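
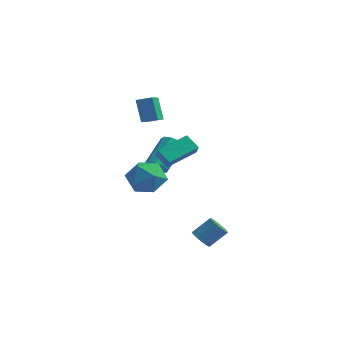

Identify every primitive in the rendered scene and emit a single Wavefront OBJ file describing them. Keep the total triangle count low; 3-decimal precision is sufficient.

v -0.172 -2.015 0.547
v 0.922 -2.094 0.796
v 0.098 -3.006 -0.956
v 1.192 -3.085 -0.707
v 0.431 -3.617 -0.071
v 0.264 -3.004 0.857
v 0.756 -2.096 -1.017
v 0.589 -1.483 -0.089
v 1.496 -2.144 -0.171
v 1.295 -3.084 0.414
v -0.275 -2.016 -0.574
v -0.476 -2.956 0.011
v -2.381 2.35 1.067
v -2.936 2.797 2.376
v -2.943 4.091 0.234
v -3.497 4.538 1.543
v -1.603 2.702 1.277
v -2.157 3.149 2.586
v -2.164 4.443 0.444
v -2.719 4.89 1.753
v -0.042 -0.453 -0.464
v 0.451 -0.684 -0.128
v 0.515 0.983 0.92
v 0.022 1.213 0.584
v 0.598 -0.468 -0.48
v 0.662 1.198 0.569
v 0.445 -0.245 -0.824
v 0.509 1.421 0.224
v 0.064 -0.12 -1
v 0.128 1.546 0.048
v -0.366 -0.151 -0.926
v -0.302 1.516 0.123
v -0.645 -0.323 -0.635
v -0.581 1.344 0.414
v -0.641 -0.556 -0.264
v -0.577 1.111 0.784
v -0.357 -0.741 0.013
v -0.293 0.925 1.061
v 0.074 -0.792 0.066
v 0.138 0.875 1.115
v 1.035 -2.58 1.596
v 1.378 -3.008 2.206
v 1.875 -1.103 2.159
v 2.218 -1.531 2.77
v 1.782 -2.789 1.03
v 2.125 -3.217 1.641
v 2.622 -1.312 1.594
v 2.965 -1.74 2.204
v 3.357 -2.247 -3.915
v 3.606 -1.921 -4.38
v 4.272 -1.247 -3.549
v 4.023 -1.573 -3.085
v 3.396 -1.782 -4.324
v 4.062 -1.108 -3.493
v 3.179 -1.724 -4.197
v 3.845 -1.05 -3.367
v 2.993 -1.756 -4.022
v 3.659 -1.082 -3.191
v 2.87 -1.873 -3.828
v 3.536 -1.199 -2.997
v 2.831 -2.055 -3.649
v 3.497 -1.381 -2.819
v 2.883 -2.27 -3.517
v 3.549 -1.596 -2.686
v 3.017 -2.481 -3.453
v 3.683 -1.807 -2.622
v 3.21 -2.651 -3.469
v 3.875 -1.977 -2.638
v 3.428 -2.752 -3.562
v 4.094 -2.078 -2.732
v 3.634 -2.765 -3.717
v 4.3 -2.091 -2.886
v 3.792 -2.689 -3.905
v 4.458 -2.015 -3.075
v 3.875 -2.536 -4.096
v 4.541 -1.862 -3.265
v 3.868 -2.333 -4.255
v 4.534 -1.659 -3.424
v 3.773 -2.116 -4.356
v 4.439 -1.442 -3.525
f 1 12 6
f 1 6 2
f 1 2 8
f 1 8 11
f 1 11 12
f 2 6 10
f 6 12 5
f 12 11 3
f 11 8 7
f 8 2 9
f 4 10 5
f 4 5 3
f 4 3 7
f 4 7 9
f 4 9 10
f 5 10 6
f 3 5 12
f 7 3 11
f 9 7 8
f 10 9 2
f 14 16 13
f 17 14 13
f 13 16 15
f 15 17 13
f 14 20 16
f 18 14 17
f 18 20 14
f 16 20 15
f 19 17 15
f 15 20 19
f 19 18 17
f 20 18 19
f 22 21 25
f 22 25 23
f 23 25 26
f 23 26 24
f 25 21 27
f 25 27 26
f 26 27 28
f 26 28 24
f 27 21 29
f 27 29 28
f 28 29 30
f 28 30 24
f 29 21 31
f 29 31 30
f 30 31 32
f 30 32 24
f 31 21 33
f 31 33 32
f 32 33 34
f 32 34 24
f 33 21 35
f 33 35 34
f 34 35 36
f 34 36 24
f 35 21 37
f 35 37 36
f 36 37 38
f 36 38 24
f 37 21 39
f 37 39 38
f 38 39 40
f 38 40 24
f 39 21 22
f 39 22 40
f 40 22 23
f 40 23 24
f 42 44 41
f 45 42 41
f 41 44 43
f 43 45 41
f 42 48 44
f 46 42 45
f 46 48 42
f 44 48 43
f 47 45 43
f 43 48 47
f 47 46 45
f 48 46 47
f 50 49 53
f 50 53 51
f 51 53 54
f 51 54 52
f 53 49 55
f 53 55 54
f 54 55 56
f 54 56 52
f 55 49 57
f 55 57 56
f 56 57 58
f 56 58 52
f 57 49 59
f 57 59 58
f 58 59 60
f 58 60 52
f 59 49 61
f 59 61 60
f 60 61 62
f 60 62 52
f 61 49 63
f 61 63 62
f 62 63 64
f 62 64 52
f 63 49 65
f 63 65 64
f 64 65 66
f 64 66 52
f 65 49 67
f 65 67 66
f 66 67 68
f 66 68 52
f 67 49 69
f 67 69 68
f 68 69 70
f 68 70 52
f 69 49 71
f 69 71 70
f 70 71 72
f 70 72 52
f 71 49 73
f 71 73 72
f 72 73 74
f 72 74 52
f 73 49 75
f 73 75 74
f 74 75 76
f 74 76 52
f 75 49 77
f 75 77 76
f 76 77 78
f 76 78 52
f 77 49 79
f 77 79 78
f 78 79 80
f 78 80 52
f 79 49 50
f 79 50 80
f 80 50 51
f 80 51 52



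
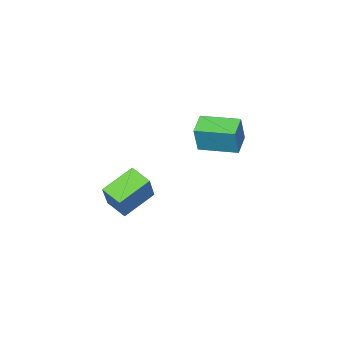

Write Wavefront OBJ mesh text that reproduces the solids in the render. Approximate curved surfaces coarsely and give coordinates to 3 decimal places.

v 2.372 -3.415 -1.577
v 0.83 -3.225 -0.84
v 2.326 -2.397 -1.936
v 0.784 -2.207 -1.199
v 3.156 -2.853 -0.081
v 1.614 -2.663 0.656
v 3.11 -1.835 -0.44
v 1.568 -1.645 0.297
v -3.115 -3.12 0.492
v -2.723 -2.994 1.893
v -4.021 -1.523 0.601
v -3.629 -1.397 2.002
v -2.171 -2.563 0.178
v -1.779 -2.437 1.579
v -3.077 -0.966 0.287
v -2.685 -0.84 1.688
f 2 4 1
f 5 2 1
f 1 4 3
f 3 5 1
f 2 8 4
f 6 2 5
f 6 8 2
f 4 8 3
f 7 5 3
f 3 8 7
f 7 6 5
f 8 6 7
f 10 12 9
f 13 10 9
f 9 12 11
f 11 13 9
f 10 16 12
f 14 10 13
f 14 16 10
f 12 16 11
f 15 13 11
f 11 16 15
f 15 14 13
f 16 14 15



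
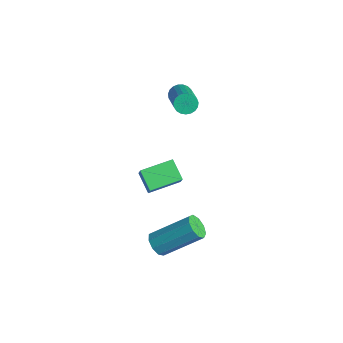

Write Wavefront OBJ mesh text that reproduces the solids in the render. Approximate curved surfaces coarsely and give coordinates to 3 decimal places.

v -1.171 -3.076 0.335
v -0.764 -3.223 1.008
v -0.924 -1.537 0.523
v -0.517 -1.684 1.196
v -0.223 -3.156 -0.256
v 0.184 -3.303 0.417
v 0.024 -1.617 -0.068
v 0.431 -1.764 0.605
v 1.87 -3.988 -1.634
v 2.396 -3.977 -1.998
v 3.256 -2.442 -0.71
v 2.73 -2.452 -0.346
v 2.105 -3.687 -2.148
v 2.964 -2.152 -0.861
v 1.703 -3.538 -2.058
v 2.563 -2.003 -0.77
v 1.38 -3.599 -1.769
v 2.239 -2.064 -0.482
v 1.286 -3.842 -1.417
v 2.145 -2.307 -0.13
v 1.465 -4.153 -1.166
v 2.325 -2.618 0.121
v 1.834 -4.386 -1.134
v 2.694 -2.851 0.153
v 2.22 -4.433 -1.336
v 3.08 -2.898 -0.049
v 2.442 -4.271 -1.677
v 3.302 -2.736 -0.39
v -3.825 0.785 1.804
v -3.571 0.618 1.322
v -1.962 -0.092 2.413
v -2.215 0.075 2.896
v -3.49 0.839 1.346
v -1.881 0.129 2.437
v -3.467 1.051 1.449
v -1.857 0.341 2.541
v -3.505 1.217 1.614
v -1.896 0.507 2.706
v -3.599 1.308 1.812
v -1.99 0.598 2.903
v -3.732 1.309 2.008
v -2.122 0.599 3.099
v -3.88 1.219 2.169
v -2.271 0.509 3.261
v -4.02 1.054 2.267
v -2.41 0.345 3.359
v -4.125 0.843 2.285
v -2.516 0.133 3.377
v -4.179 0.621 2.22
v -2.569 -0.088 3.311
v -4.171 0.428 2.083
v -2.562 -0.282 3.174
v -4.103 0.297 1.898
v -2.494 -0.413 2.989
v -3.988 0.25 1.696
v -2.378 -0.46 2.788
v -3.844 0.295 1.514
v -2.234 -0.415 2.605
v -3.696 0.425 1.381
v -2.087 -0.285 2.473
f 2 4 1
f 5 2 1
f 1 4 3
f 3 5 1
f 2 8 4
f 6 2 5
f 6 8 2
f 4 8 3
f 7 5 3
f 3 8 7
f 7 6 5
f 8 6 7
f 10 9 13
f 10 13 11
f 11 13 14
f 11 14 12
f 13 9 15
f 13 15 14
f 14 15 16
f 14 16 12
f 15 9 17
f 15 17 16
f 16 17 18
f 16 18 12
f 17 9 19
f 17 19 18
f 18 19 20
f 18 20 12
f 19 9 21
f 19 21 20
f 20 21 22
f 20 22 12
f 21 9 23
f 21 23 22
f 22 23 24
f 22 24 12
f 23 9 25
f 23 25 24
f 24 25 26
f 24 26 12
f 25 9 27
f 25 27 26
f 26 27 28
f 26 28 12
f 27 9 10
f 27 10 28
f 28 10 11
f 28 11 12
f 30 29 33
f 30 33 31
f 31 33 34
f 31 34 32
f 33 29 35
f 33 35 34
f 34 35 36
f 34 36 32
f 35 29 37
f 35 37 36
f 36 37 38
f 36 38 32
f 37 29 39
f 37 39 38
f 38 39 40
f 38 40 32
f 39 29 41
f 39 41 40
f 40 41 42
f 40 42 32
f 41 29 43
f 41 43 42
f 42 43 44
f 42 44 32
f 43 29 45
f 43 45 44
f 44 45 46
f 44 46 32
f 45 29 47
f 45 47 46
f 46 47 48
f 46 48 32
f 47 29 49
f 47 49 48
f 48 49 50
f 48 50 32
f 49 29 51
f 49 51 50
f 50 51 52
f 50 52 32
f 51 29 53
f 51 53 52
f 52 53 54
f 52 54 32
f 53 29 55
f 53 55 54
f 54 55 56
f 54 56 32
f 55 29 57
f 55 57 56
f 56 57 58
f 56 58 32
f 57 29 59
f 57 59 58
f 58 59 60
f 58 60 32
f 59 29 30
f 59 30 60
f 60 30 31
f 60 31 32



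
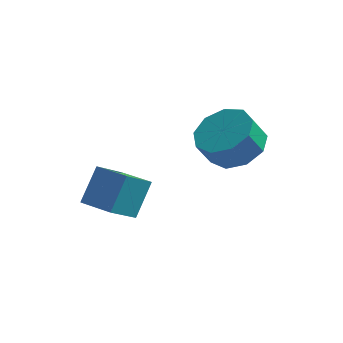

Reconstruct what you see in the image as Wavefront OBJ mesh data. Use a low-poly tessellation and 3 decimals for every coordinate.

v -0.797 -4.712 -1.016
v -0.537 -3.776 0.128
v -0.272 -3.685 -1.975
v -0.012 -2.749 -0.831
v 0.372 -5.191 -0.889
v 0.632 -4.255 0.255
v 0.897 -4.164 -1.848
v 1.157 -3.228 -0.704
v 3.684 -1.882 0.647
v 4.231 -2.817 0.53
v 3.823 -3.174 1.475
v 3.276 -2.238 1.593
v 4.649 -2.322 0.897
v 4.242 -2.679 1.843
v 4.616 -1.62 1.148
v 4.208 -1.977 2.093
v 4.147 -1.041 1.164
v 3.739 -1.398 2.11
v 3.461 -0.855 0.938
v 3.053 -1.212 1.884
v 2.879 -1.15 0.577
v 2.472 -1.506 1.522
v 2.674 -1.786 0.248
v 2.266 -2.143 1.193
v 2.941 -2.468 0.106
v 2.534 -2.825 1.051
v 3.556 -2.875 0.217
v 3.148 -3.232 1.163
f 2 4 1
f 5 2 1
f 1 4 3
f 3 5 1
f 2 8 4
f 6 2 5
f 6 8 2
f 4 8 3
f 7 5 3
f 3 8 7
f 7 6 5
f 8 6 7
f 10 9 13
f 10 13 11
f 11 13 14
f 11 14 12
f 13 9 15
f 13 15 14
f 14 15 16
f 14 16 12
f 15 9 17
f 15 17 16
f 16 17 18
f 16 18 12
f 17 9 19
f 17 19 18
f 18 19 20
f 18 20 12
f 19 9 21
f 19 21 20
f 20 21 22
f 20 22 12
f 21 9 23
f 21 23 22
f 22 23 24
f 22 24 12
f 23 9 25
f 23 25 24
f 24 25 26
f 24 26 12
f 25 9 27
f 25 27 26
f 26 27 28
f 26 28 12
f 27 9 10
f 27 10 28
f 28 10 11
f 28 11 12



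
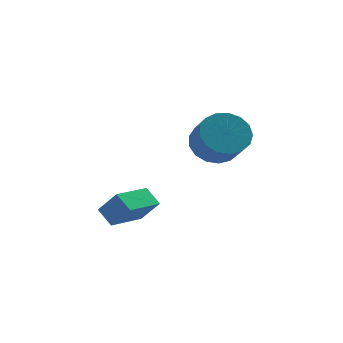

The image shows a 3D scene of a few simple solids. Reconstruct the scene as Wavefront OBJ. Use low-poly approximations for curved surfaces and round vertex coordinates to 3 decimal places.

v -3.351 -3.995 2.71
v -3.775 -3.375 3.258
v -4.008 -3.579 1.731
v -4.433 -2.959 2.28
v -2.087 -2.821 2.36
v -2.512 -2.201 2.909
v -2.745 -2.405 1.382
v -3.169 -1.785 1.93
v 0.686 1.42 3.455
v 1.684 1.842 3.646
v 1.952 0.742 4.675
v 0.954 0.32 4.485
v 1.374 2.09 3.992
v 1.642 0.99 5.021
v 0.906 2.184 4.215
v 1.175 1.085 5.244
v 0.388 2.104 4.264
v 0.657 1.004 5.293
v -0.061 1.867 4.128
v 0.207 0.767 5.157
v -0.34 1.527 3.838
v -0.072 0.427 4.867
v -0.384 1.163 3.46
v -0.115 0.063 4.489
v -0.182 0.858 3.081
v 0.086 -0.242 4.11
v 0.218 0.681 2.788
v 0.486 -0.419 3.817
v 0.725 0.674 2.648
v 0.994 -0.426 3.677
v 1.224 0.838 2.693
v 1.492 -0.262 3.722
v 1.599 1.135 2.912
v 1.867 0.035 3.941
v 1.765 1.497 3.256
v 2.033 0.397 4.285
f 2 4 1
f 5 2 1
f 1 4 3
f 3 5 1
f 2 8 4
f 6 2 5
f 6 8 2
f 4 8 3
f 7 5 3
f 3 8 7
f 7 6 5
f 8 6 7
f 10 9 13
f 10 13 11
f 11 13 14
f 11 14 12
f 13 9 15
f 13 15 14
f 14 15 16
f 14 16 12
f 15 9 17
f 15 17 16
f 16 17 18
f 16 18 12
f 17 9 19
f 17 19 18
f 18 19 20
f 18 20 12
f 19 9 21
f 19 21 20
f 20 21 22
f 20 22 12
f 21 9 23
f 21 23 22
f 22 23 24
f 22 24 12
f 23 9 25
f 23 25 24
f 24 25 26
f 24 26 12
f 25 9 27
f 25 27 26
f 26 27 28
f 26 28 12
f 27 9 29
f 27 29 28
f 28 29 30
f 28 30 12
f 29 9 31
f 29 31 30
f 30 31 32
f 30 32 12
f 31 9 33
f 31 33 32
f 32 33 34
f 32 34 12
f 33 9 35
f 33 35 34
f 34 35 36
f 34 36 12
f 35 9 10
f 35 10 36
f 36 10 11
f 36 11 12



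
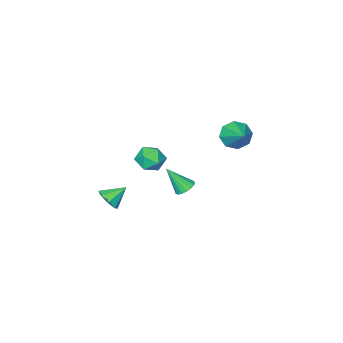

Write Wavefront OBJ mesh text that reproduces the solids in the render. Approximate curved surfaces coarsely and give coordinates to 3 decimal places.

v -0.818 -1.219 -4.704
v -0.42 -1.668 -5.154
v -0.042 -2.141 -3.096
v -0.203 -1.388 -5.098
v -0.126 -1.069 -4.952
v -0.208 -0.785 -4.749
v -0.429 -0.599 -4.536
v -0.74 -0.556 -4.362
v -1.068 -0.664 -4.265
v -1.339 -0.9 -4.27
v -1.491 -1.208 -4.374
v -1.488 -1.519 -4.553
v -1.332 -1.761 -4.767
v -1.058 -1.879 -4.967
v -0.729 -1.845 -5.107
v -4.337 -0.544 -0.947
v -3.803 -1.211 -0.27
v -3.563 1.124 0.087
v -3.35 -1.006 -0.94
v -3.474 -0.531 -1.614
v -4.104 -0.063 -1.897
v -4.87 0.123 -1.624
v -5.324 -0.082 -0.955
v -5.199 -0.558 -0.281
v -4.569 -1.026 0.003
v 4.427 -2.23 -4.043
v 5.012 -2.139 -3.365
v 3.333 -1.81 -3.157
v 4.939 -1.559 -3.73
v 4.567 -1.373 -4.278
v 4.113 -1.688 -4.689
v 3.843 -2.322 -4.722
v 3.916 -2.901 -4.357
v 4.288 -3.088 -3.808
v 4.742 -2.772 -3.397
v -0.113 -2.148 -2.15
v 0.875 -1.754 -2.011
v 0.545 -3.746 -2.309
v 1.533 -3.352 -2.17
v 0.839 -3.359 -1.352
v 0.432 -2.372 -1.254
v 0.988 -3.128 -3.066
v 0.581 -2.141 -2.968
v 1.555 -2.36 -2.577
v 1.463 -2.503 -1.518
v -0.043 -2.997 -2.802
v -0.135 -3.14 -1.743
f 2 1 4
f 2 4 3
f 4 1 5
f 4 5 3
f 5 1 6
f 5 6 3
f 6 1 7
f 6 7 3
f 7 1 8
f 7 8 3
f 8 1 9
f 8 9 3
f 9 1 10
f 9 10 3
f 10 1 11
f 10 11 3
f 11 1 12
f 11 12 3
f 12 1 13
f 12 13 3
f 13 1 14
f 13 14 3
f 14 1 15
f 14 15 3
f 15 1 2
f 15 2 3
f 17 16 19
f 17 19 18
f 19 16 20
f 19 20 18
f 20 16 21
f 20 21 18
f 21 16 22
f 21 22 18
f 22 16 23
f 22 23 18
f 23 16 24
f 23 24 18
f 24 16 25
f 24 25 18
f 25 16 17
f 25 17 18
f 27 26 29
f 27 29 28
f 29 26 30
f 29 30 28
f 30 26 31
f 30 31 28
f 31 26 32
f 31 32 28
f 32 26 33
f 32 33 28
f 33 26 34
f 33 34 28
f 34 26 35
f 34 35 28
f 35 26 27
f 35 27 28
f 36 47 41
f 36 41 37
f 36 37 43
f 36 43 46
f 36 46 47
f 37 41 45
f 41 47 40
f 47 46 38
f 46 43 42
f 43 37 44
f 39 45 40
f 39 40 38
f 39 38 42
f 39 42 44
f 39 44 45
f 40 45 41
f 38 40 47
f 42 38 46
f 44 42 43
f 45 44 37



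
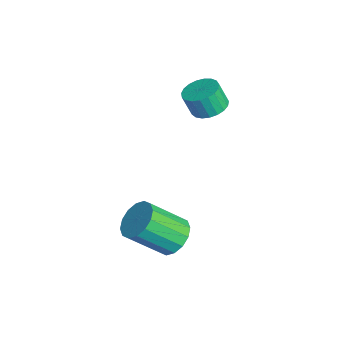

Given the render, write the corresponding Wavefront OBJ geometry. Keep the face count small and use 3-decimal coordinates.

v -1.215 0.028 0.237
v -0.439 -0.167 0.265
v -0.57 -0.544 1.29
v -1.345 -0.348 1.263
v -0.436 0.145 0.379
v -0.567 -0.231 1.405
v -0.567 0.437 0.47
v -0.698 0.061 1.495
v -0.811 0.658 0.52
v -0.941 0.282 1.545
v -1.124 0.77 0.521
v -1.254 0.394 1.547
v -1.452 0.754 0.473
v -1.583 0.378 1.499
v -1.74 0.613 0.385
v -1.871 0.237 1.41
v -1.937 0.37 0.271
v -2.068 -0.006 1.296
v -2.009 0.068 0.151
v -2.14 -0.308 1.176
v -1.943 -0.24 0.046
v -2.074 -0.617 1.071
v -1.752 -0.503 -0.026
v -1.883 -0.879 0.999
v -1.468 -0.673 -0.052
v -1.598 -1.05 0.973
v -1.139 -0.723 -0.029
v -1.27 -1.099 0.997
v -0.824 -0.642 0.041
v -0.955 -1.018 1.067
v -0.577 -0.446 0.145
v -0.707 -0.822 1.17
v 3.472 -2.519 -3.148
v 4.346 -2.691 -3.278
v 4.262 -4.113 -1.961
v 3.388 -3.941 -1.832
v 4.335 -2.374 -2.936
v 4.25 -3.796 -1.619
v 4.092 -2.096 -2.652
v 4.008 -3.518 -1.335
v 3.684 -1.931 -2.5
v 3.599 -3.353 -1.183
v 3.218 -1.924 -2.522
v 3.134 -3.346 -1.206
v 2.821 -2.076 -2.712
v 2.736 -3.499 -1.396
v 2.598 -2.347 -3.019
v 2.514 -3.769 -1.702
v 2.61 -2.664 -3.361
v 2.525 -4.086 -2.044
v 2.852 -2.942 -3.645
v 2.768 -4.364 -2.328
v 3.261 -3.107 -3.797
v 3.176 -4.529 -2.48
v 3.726 -3.114 -3.774
v 3.642 -4.536 -2.458
v 4.124 -2.961 -3.584
v 4.039 -4.384 -2.268
f 2 1 5
f 2 5 3
f 3 5 6
f 3 6 4
f 5 1 7
f 5 7 6
f 6 7 8
f 6 8 4
f 7 1 9
f 7 9 8
f 8 9 10
f 8 10 4
f 9 1 11
f 9 11 10
f 10 11 12
f 10 12 4
f 11 1 13
f 11 13 12
f 12 13 14
f 12 14 4
f 13 1 15
f 13 15 14
f 14 15 16
f 14 16 4
f 15 1 17
f 15 17 16
f 16 17 18
f 16 18 4
f 17 1 19
f 17 19 18
f 18 19 20
f 18 20 4
f 19 1 21
f 19 21 20
f 20 21 22
f 20 22 4
f 21 1 23
f 21 23 22
f 22 23 24
f 22 24 4
f 23 1 25
f 23 25 24
f 24 25 26
f 24 26 4
f 25 1 27
f 25 27 26
f 26 27 28
f 26 28 4
f 27 1 29
f 27 29 28
f 28 29 30
f 28 30 4
f 29 1 31
f 29 31 30
f 30 31 32
f 30 32 4
f 31 1 2
f 31 2 32
f 32 2 3
f 32 3 4
f 34 33 37
f 34 37 35
f 35 37 38
f 35 38 36
f 37 33 39
f 37 39 38
f 38 39 40
f 38 40 36
f 39 33 41
f 39 41 40
f 40 41 42
f 40 42 36
f 41 33 43
f 41 43 42
f 42 43 44
f 42 44 36
f 43 33 45
f 43 45 44
f 44 45 46
f 44 46 36
f 45 33 47
f 45 47 46
f 46 47 48
f 46 48 36
f 47 33 49
f 47 49 48
f 48 49 50
f 48 50 36
f 49 33 51
f 49 51 50
f 50 51 52
f 50 52 36
f 51 33 53
f 51 53 52
f 52 53 54
f 52 54 36
f 53 33 55
f 53 55 54
f 54 55 56
f 54 56 36
f 55 33 57
f 55 57 56
f 56 57 58
f 56 58 36
f 57 33 34
f 57 34 58
f 58 34 35
f 58 35 36



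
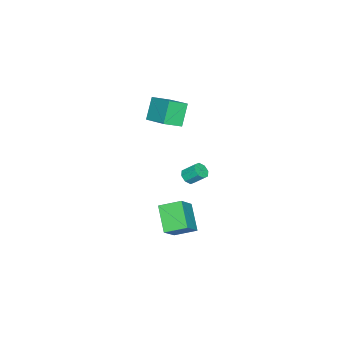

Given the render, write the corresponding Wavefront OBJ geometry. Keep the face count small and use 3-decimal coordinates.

v -0.872 -1.546 3.938
v -0.014 -2.243 4.429
v 0.072 0.169 4.724
v 0.931 -0.528 5.214
v 0.009 -1.412 2.586
v 0.868 -2.109 3.076
v 0.954 0.303 3.371
v 1.812 -0.394 3.862
v 3.206 1.091 -4.308
v 2.144 0.095 -3.087
v 2.672 2.308 -3.781
v 1.61 1.312 -2.559
v 4.45 1.148 -3.181
v 3.388 0.152 -1.959
v 3.916 2.365 -2.653
v 2.854 1.369 -1.432
v 3.048 1.912 1.002
v 3.598 2.018 0.995
v 3.461 2.774 1.71
v 2.912 2.668 1.718
v 3.382 2.251 0.707
v 3.245 3.008 1.423
v 2.971 2.286 0.592
v 2.834 3.042 1.308
v 2.605 2.101 0.718
v 2.468 2.857 1.433
v 2.499 1.806 1.01
v 2.362 2.562 1.725
v 2.715 1.572 1.297
v 2.578 2.329 2.013
v 3.126 1.538 1.412
v 2.989 2.294 2.128
v 3.492 1.723 1.287
v 3.355 2.479 2.002
f 2 4 1
f 5 2 1
f 1 4 3
f 3 5 1
f 2 8 4
f 6 2 5
f 6 8 2
f 4 8 3
f 7 5 3
f 3 8 7
f 7 6 5
f 8 6 7
f 10 12 9
f 13 10 9
f 9 12 11
f 11 13 9
f 10 16 12
f 14 10 13
f 14 16 10
f 12 16 11
f 15 13 11
f 11 16 15
f 15 14 13
f 16 14 15
f 18 17 21
f 18 21 19
f 19 21 22
f 19 22 20
f 21 17 23
f 21 23 22
f 22 23 24
f 22 24 20
f 23 17 25
f 23 25 24
f 24 25 26
f 24 26 20
f 25 17 27
f 25 27 26
f 26 27 28
f 26 28 20
f 27 17 29
f 27 29 28
f 28 29 30
f 28 30 20
f 29 17 31
f 29 31 30
f 30 31 32
f 30 32 20
f 31 17 33
f 31 33 32
f 32 33 34
f 32 34 20
f 33 17 18
f 33 18 34
f 34 18 19
f 34 19 20



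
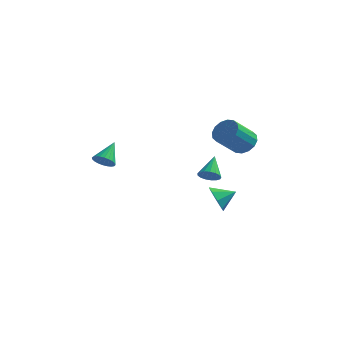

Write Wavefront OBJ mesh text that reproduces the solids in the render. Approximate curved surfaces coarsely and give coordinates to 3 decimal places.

v 3.074 -0.704 1.956
v 3.643 -0.517 2.455
v 3.036 -1.569 3.543
v 2.466 -1.756 3.044
v 3.344 -0.259 2.537
v 2.736 -1.311 3.625
v 2.972 -0.121 2.464
v 2.365 -1.172 3.551
v 2.627 -0.138 2.254
v 2.02 -1.19 3.342
v 2.402 -0.308 1.965
v 1.795 -1.359 3.052
v 2.357 -0.583 1.673
v 1.75 -1.635 2.761
v 2.504 -0.891 1.457
v 1.897 -1.943 2.545
v 2.804 -1.149 1.375
v 2.196 -2.201 2.463
v 3.175 -1.288 1.449
v 2.568 -2.339 2.536
v 3.52 -1.27 1.658
v 2.913 -2.322 2.746
v 3.745 -1.101 1.948
v 3.138 -2.152 3.035
v 3.79 -0.825 2.239
v 3.183 -1.877 3.327
v 2.416 -3.718 0.826
v 2.82 -3.946 1.174
v 2.284 -2.662 1.674
v 2.966 -3.787 0.999
v 2.985 -3.612 0.784
v 2.874 -3.462 0.579
v 2.659 -3.369 0.431
v 2.387 -3.357 0.373
v 2.123 -3.427 0.419
v 1.925 -3.564 0.558
v 1.84 -3.736 0.759
v 1.888 -3.904 0.975
v 2.056 -4.029 1.157
v 2.306 -4.083 1.263
v 2.582 -4.053 1.269
v 0.901 1.263 -3.267
v 1.326 1.179 -3.998
v 1.759 1.837 -2.833
v 0.959 1.717 -3.983
v 0.558 1.988 -3.549
v 0.358 1.835 -2.949
v 0.476 1.347 -2.535
v 0.842 0.81 -2.55
v 1.243 0.538 -2.985
v 1.443 0.691 -3.584
v -3.878 -1.943 -0.026
v -3.289 -1.838 -0.222
v -3.782 -0.817 0.866
v -3.418 -1.702 -0.381
v -3.616 -1.602 -0.486
v -3.855 -1.554 -0.52
v -4.097 -1.565 -0.48
v -4.306 -1.634 -0.37
v -4.45 -1.75 -0.208
v -4.507 -1.895 -0.018
v -4.468 -2.048 0.171
v -4.339 -2.185 0.329
v -4.141 -2.285 0.434
v -3.902 -2.333 0.469
v -3.66 -2.321 0.428
v -3.451 -2.253 0.318
v -3.307 -2.137 0.156
v -3.25 -1.991 -0.034
f 2 1 5
f 2 5 3
f 3 5 6
f 3 6 4
f 5 1 7
f 5 7 6
f 6 7 8
f 6 8 4
f 7 1 9
f 7 9 8
f 8 9 10
f 8 10 4
f 9 1 11
f 9 11 10
f 10 11 12
f 10 12 4
f 11 1 13
f 11 13 12
f 12 13 14
f 12 14 4
f 13 1 15
f 13 15 14
f 14 15 16
f 14 16 4
f 15 1 17
f 15 17 16
f 16 17 18
f 16 18 4
f 17 1 19
f 17 19 18
f 18 19 20
f 18 20 4
f 19 1 21
f 19 21 20
f 20 21 22
f 20 22 4
f 21 1 23
f 21 23 22
f 22 23 24
f 22 24 4
f 23 1 25
f 23 25 24
f 24 25 26
f 24 26 4
f 25 1 2
f 25 2 26
f 26 2 3
f 26 3 4
f 28 27 30
f 28 30 29
f 30 27 31
f 30 31 29
f 31 27 32
f 31 32 29
f 32 27 33
f 32 33 29
f 33 27 34
f 33 34 29
f 34 27 35
f 34 35 29
f 35 27 36
f 35 36 29
f 36 27 37
f 36 37 29
f 37 27 38
f 37 38 29
f 38 27 39
f 38 39 29
f 39 27 40
f 39 40 29
f 40 27 41
f 40 41 29
f 41 27 28
f 41 28 29
f 43 42 45
f 43 45 44
f 45 42 46
f 45 46 44
f 46 42 47
f 46 47 44
f 47 42 48
f 47 48 44
f 48 42 49
f 48 49 44
f 49 42 50
f 49 50 44
f 50 42 51
f 50 51 44
f 51 42 43
f 51 43 44
f 53 52 55
f 53 55 54
f 55 52 56
f 55 56 54
f 56 52 57
f 56 57 54
f 57 52 58
f 57 58 54
f 58 52 59
f 58 59 54
f 59 52 60
f 59 60 54
f 60 52 61
f 60 61 54
f 61 52 62
f 61 62 54
f 62 52 63
f 62 63 54
f 63 52 64
f 63 64 54
f 64 52 65
f 64 65 54
f 65 52 66
f 65 66 54
f 66 52 67
f 66 67 54
f 67 52 68
f 67 68 54
f 68 52 69
f 68 69 54
f 69 52 53
f 69 53 54



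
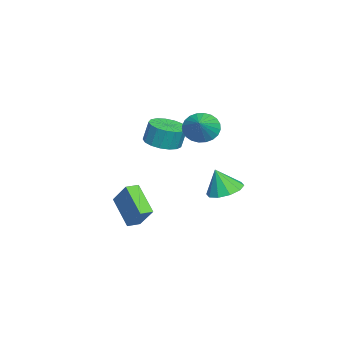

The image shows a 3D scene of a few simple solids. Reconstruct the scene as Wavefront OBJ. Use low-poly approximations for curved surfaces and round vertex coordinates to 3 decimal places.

v 0.044 1.259 3.125
v 0.597 1.193 2.27
v 1.396 1.321 3.995
v 0.556 1.587 2.306
v 0.437 1.932 2.466
v 0.258 2.174 2.727
v 0.047 2.276 3.048
v -0.165 2.224 3.381
v -0.345 2.025 3.674
v -0.466 1.71 3.885
v -0.509 1.325 3.979
v -0.469 0.931 3.943
v -0.35 0.587 3.783
v -0.171 0.345 3.522
v 0.04 0.242 3.201
v 0.252 0.294 2.868
v 0.433 0.493 2.575
v 0.553 0.809 2.364
v -2.084 2.278 -2.32
v -1.392 1.501 -2.644
v -1.996 1.722 -0.8
v -1.03 2.041 -2.467
v -1.071 2.672 -2.234
v -1.499 3.152 -2.033
v -2.15 3.298 -1.942
v -2.776 3.055 -1.995
v -3.138 2.515 -2.172
v -3.096 1.884 -2.405
v -2.669 1.404 -2.606
v -2.017 1.257 -2.697
v -3.281 -1.372 0.53
v -2.344 -0.828 0.409
v -2.363 -0.503 1.73
v -3.299 -1.048 1.85
v -2.711 -0.468 0.315
v -2.73 -0.143 1.636
v -3.208 -0.316 0.271
v -3.227 0.009 1.591
v -3.722 -0.406 0.286
v -3.74 -0.081 1.606
v -4.134 -0.717 0.356
v -4.153 -0.392 1.677
v -4.351 -1.178 0.467
v -4.37 -0.854 1.787
v -4.323 -1.684 0.592
v -4.342 -1.359 1.912
v -4.056 -2.119 0.702
v -4.075 -1.794 2.023
v -3.612 -2.382 0.773
v -3.63 -2.057 2.094
v -3.091 -2.414 0.789
v -3.11 -2.089 2.109
v -2.614 -2.208 0.745
v -2.633 -1.883 2.065
v -2.29 -1.81 0.651
v -2.308 -1.485 1.972
v -2.192 -1.312 0.53
v -2.211 -0.987 1.851
v -2.785 -3.331 -3.631
v -1.949 -2.457 -2.231
v -1.518 -2.314 -5.023
v -0.681 -1.44 -3.623
v -2.239 -3.94 -3.577
v -1.402 -3.066 -2.177
v -0.971 -2.923 -4.969
v -0.135 -2.049 -3.569
f 2 1 4
f 2 4 3
f 4 1 5
f 4 5 3
f 5 1 6
f 5 6 3
f 6 1 7
f 6 7 3
f 7 1 8
f 7 8 3
f 8 1 9
f 8 9 3
f 9 1 10
f 9 10 3
f 10 1 11
f 10 11 3
f 11 1 12
f 11 12 3
f 12 1 13
f 12 13 3
f 13 1 14
f 13 14 3
f 14 1 15
f 14 15 3
f 15 1 16
f 15 16 3
f 16 1 17
f 16 17 3
f 17 1 18
f 17 18 3
f 18 1 2
f 18 2 3
f 20 19 22
f 20 22 21
f 22 19 23
f 22 23 21
f 23 19 24
f 23 24 21
f 24 19 25
f 24 25 21
f 25 19 26
f 25 26 21
f 26 19 27
f 26 27 21
f 27 19 28
f 27 28 21
f 28 19 29
f 28 29 21
f 29 19 30
f 29 30 21
f 30 19 20
f 30 20 21
f 32 31 35
f 32 35 33
f 33 35 36
f 33 36 34
f 35 31 37
f 35 37 36
f 36 37 38
f 36 38 34
f 37 31 39
f 37 39 38
f 38 39 40
f 38 40 34
f 39 31 41
f 39 41 40
f 40 41 42
f 40 42 34
f 41 31 43
f 41 43 42
f 42 43 44
f 42 44 34
f 43 31 45
f 43 45 44
f 44 45 46
f 44 46 34
f 45 31 47
f 45 47 46
f 46 47 48
f 46 48 34
f 47 31 49
f 47 49 48
f 48 49 50
f 48 50 34
f 49 31 51
f 49 51 50
f 50 51 52
f 50 52 34
f 51 31 53
f 51 53 52
f 52 53 54
f 52 54 34
f 53 31 55
f 53 55 54
f 54 55 56
f 54 56 34
f 55 31 57
f 55 57 56
f 56 57 58
f 56 58 34
f 57 31 32
f 57 32 58
f 58 32 33
f 58 33 34
f 60 62 59
f 63 60 59
f 59 62 61
f 61 63 59
f 60 66 62
f 64 60 63
f 64 66 60
f 62 66 61
f 65 63 61
f 61 66 65
f 65 64 63
f 66 64 65



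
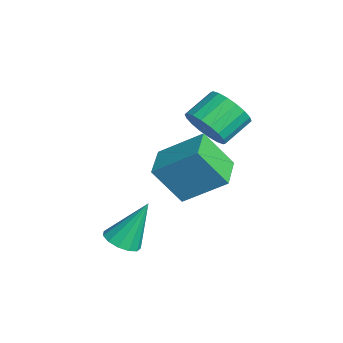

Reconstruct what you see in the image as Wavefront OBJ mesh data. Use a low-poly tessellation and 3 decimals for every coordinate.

v 2.421 -2.482 -4.746
v 2.763 -2.966 -4.454
v 2.339 -1.618 -3.214
v 3.014 -2.721 -4.579
v 3.076 -2.4 -4.757
v 2.93 -2.105 -4.931
v 2.623 -1.93 -5.046
v 2.252 -1.93 -5.066
v 1.934 -2.106 -4.984
v 1.771 -2.401 -4.826
v 1.815 -2.721 -4.643
v 2.051 -2.966 -4.492
v 2.404 -3.057 -4.422
v 0.143 0.701 -1.547
v 0.7 1.231 -1.953
v 0.234 2.19 -1.339
v -0.323 1.659 -0.933
v 0.392 1.232 -2.189
v -0.073 2.191 -1.575
v 0.035 1.129 -2.297
v -0.43 2.087 -1.683
v -0.3 0.94 -2.256
v -0.766 1.899 -1.643
v -0.548 0.704 -2.076
v -1.014 1.663 -1.462
v -0.659 0.467 -1.79
v -1.125 1.426 -1.176
v -0.612 0.277 -1.456
v -1.077 1.235 -0.842
v -0.414 0.17 -1.141
v -0.88 1.129 -0.527
v -0.107 0.169 -0.905
v -0.572 1.128 -0.291
v 0.25 0.273 -0.797
v -0.215 1.231 -0.183
v 0.586 0.461 -0.837
v 0.12 1.42 -0.224
v 0.834 0.697 -1.018
v 0.368 1.656 -0.404
v 0.945 0.934 -1.304
v 0.479 1.893 -0.69
v 0.897 1.125 -1.638
v 0.432 2.083 -1.024
v 0.584 0.056 -3.63
v 0.29 -0.854 -2.31
v 1.176 1.383 -2.584
v 0.882 0.473 -1.264
v 1.798 -0.433 -3.696
v 1.504 -1.343 -2.376
v 2.39 0.894 -2.65
v 2.096 -0.016 -1.33
f 2 1 4
f 2 4 3
f 4 1 5
f 4 5 3
f 5 1 6
f 5 6 3
f 6 1 7
f 6 7 3
f 7 1 8
f 7 8 3
f 8 1 9
f 8 9 3
f 9 1 10
f 9 10 3
f 10 1 11
f 10 11 3
f 11 1 12
f 11 12 3
f 12 1 13
f 12 13 3
f 13 1 2
f 13 2 3
f 15 14 18
f 15 18 16
f 16 18 19
f 16 19 17
f 18 14 20
f 18 20 19
f 19 20 21
f 19 21 17
f 20 14 22
f 20 22 21
f 21 22 23
f 21 23 17
f 22 14 24
f 22 24 23
f 23 24 25
f 23 25 17
f 24 14 26
f 24 26 25
f 25 26 27
f 25 27 17
f 26 14 28
f 26 28 27
f 27 28 29
f 27 29 17
f 28 14 30
f 28 30 29
f 29 30 31
f 29 31 17
f 30 14 32
f 30 32 31
f 31 32 33
f 31 33 17
f 32 14 34
f 32 34 33
f 33 34 35
f 33 35 17
f 34 14 36
f 34 36 35
f 35 36 37
f 35 37 17
f 36 14 38
f 36 38 37
f 37 38 39
f 37 39 17
f 38 14 40
f 38 40 39
f 39 40 41
f 39 41 17
f 40 14 42
f 40 42 41
f 41 42 43
f 41 43 17
f 42 14 15
f 42 15 43
f 43 15 16
f 43 16 17
f 45 47 44
f 48 45 44
f 44 47 46
f 46 48 44
f 45 51 47
f 49 45 48
f 49 51 45
f 47 51 46
f 50 48 46
f 46 51 50
f 50 49 48
f 51 49 50



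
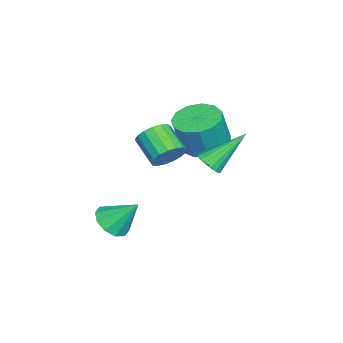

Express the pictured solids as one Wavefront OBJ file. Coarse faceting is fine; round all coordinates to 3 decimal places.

v 3.175 2.002 0.682
v 3.574 1.779 1.13
v 2.345 3.318 2.078
v 3.721 1.993 1.015
v 3.761 2.21 0.834
v 3.684 2.385 0.623
v 3.506 2.484 0.424
v 3.263 2.488 0.276
v 3.002 2.396 0.208
v 2.776 2.225 0.235
v 2.628 2.01 0.35
v 2.589 1.794 0.53
v 2.666 1.618 0.741
v 2.843 1.519 0.941
v 3.086 1.515 1.089
v 3.347 1.608 1.156
v 3.731 0.57 1.219
v 3.946 0.927 1.879
v 3.123 0.086 2.601
v 2.909 -0.27 1.941
v 3.648 1.121 1.765
v 2.825 0.28 2.487
v 3.369 1.189 1.526
v 2.546 0.348 2.248
v 3.173 1.115 1.217
v 2.35 0.275 1.939
v 3.105 0.916 0.909
v 2.282 0.076 1.63
v 3.181 0.639 0.671
v 2.358 -0.202 1.393
v 3.382 0.345 0.559
v 2.559 -0.495 1.281
v 3.664 0.103 0.598
v 2.841 -0.737 1.32
v 3.961 -0.032 0.78
v 3.138 -0.872 1.501
v 4.205 -0.029 1.062
v 3.383 -0.869 1.784
v 4.341 0.111 1.38
v 3.519 -0.729 2.102
v 4.337 0.357 1.661
v 3.515 -0.484 2.383
v 4.195 0.651 1.841
v 3.372 -0.189 2.563
v -0.355 1.152 -0.294
v 0.344 1.961 -0.344
v 0.793 1.677 1.323
v 0.095 0.868 1.374
v -0.18 2.199 -0.162
v 0.269 1.915 1.505
v -0.759 2.105 -0.023
v -0.309 1.821 1.645
v -1.209 1.708 0.031
v -0.76 1.424 1.699
v -1.388 1.134 -0.018
v -0.939 0.851 1.649
v -1.239 0.566 -0.155
v -0.79 0.283 1.512
v -0.809 0.184 -0.336
v -0.36 -0.099 1.332
v -0.235 0.109 -0.503
v 0.214 -0.174 1.164
v 0.301 0.366 -0.604
v 0.75 0.082 1.063
v 0.629 0.871 -0.607
v 1.079 0.587 1.061
v 0.645 1.466 -0.51
v 1.094 1.182 1.158
v 2.738 -2.014 -3.544
v 3.492 -1.685 -3.885
v 2.802 -0.906 -2.336
v 3.07 -1.414 -4.111
v 2.522 -1.372 -4.121
v 2.056 -1.575 -3.911
v 1.851 -1.945 -3.56
v 1.985 -2.342 -3.203
v 2.406 -2.614 -2.977
v 2.954 -2.656 -2.967
v 3.42 -2.453 -3.177
v 3.625 -2.082 -3.528
f 2 1 4
f 2 4 3
f 4 1 5
f 4 5 3
f 5 1 6
f 5 6 3
f 6 1 7
f 6 7 3
f 7 1 8
f 7 8 3
f 8 1 9
f 8 9 3
f 9 1 10
f 9 10 3
f 10 1 11
f 10 11 3
f 11 1 12
f 11 12 3
f 12 1 13
f 12 13 3
f 13 1 14
f 13 14 3
f 14 1 15
f 14 15 3
f 15 1 16
f 15 16 3
f 16 1 2
f 16 2 3
f 18 17 21
f 18 21 19
f 19 21 22
f 19 22 20
f 21 17 23
f 21 23 22
f 22 23 24
f 22 24 20
f 23 17 25
f 23 25 24
f 24 25 26
f 24 26 20
f 25 17 27
f 25 27 26
f 26 27 28
f 26 28 20
f 27 17 29
f 27 29 28
f 28 29 30
f 28 30 20
f 29 17 31
f 29 31 30
f 30 31 32
f 30 32 20
f 31 17 33
f 31 33 32
f 32 33 34
f 32 34 20
f 33 17 35
f 33 35 34
f 34 35 36
f 34 36 20
f 35 17 37
f 35 37 36
f 36 37 38
f 36 38 20
f 37 17 39
f 37 39 38
f 38 39 40
f 38 40 20
f 39 17 41
f 39 41 40
f 40 41 42
f 40 42 20
f 41 17 43
f 41 43 42
f 42 43 44
f 42 44 20
f 43 17 18
f 43 18 44
f 44 18 19
f 44 19 20
f 46 45 49
f 46 49 47
f 47 49 50
f 47 50 48
f 49 45 51
f 49 51 50
f 50 51 52
f 50 52 48
f 51 45 53
f 51 53 52
f 52 53 54
f 52 54 48
f 53 45 55
f 53 55 54
f 54 55 56
f 54 56 48
f 55 45 57
f 55 57 56
f 56 57 58
f 56 58 48
f 57 45 59
f 57 59 58
f 58 59 60
f 58 60 48
f 59 45 61
f 59 61 60
f 60 61 62
f 60 62 48
f 61 45 63
f 61 63 62
f 62 63 64
f 62 64 48
f 63 45 65
f 63 65 64
f 64 65 66
f 64 66 48
f 65 45 67
f 65 67 66
f 66 67 68
f 66 68 48
f 67 45 46
f 67 46 68
f 68 46 47
f 68 47 48
f 70 69 72
f 70 72 71
f 72 69 73
f 72 73 71
f 73 69 74
f 73 74 71
f 74 69 75
f 74 75 71
f 75 69 76
f 75 76 71
f 76 69 77
f 76 77 71
f 77 69 78
f 77 78 71
f 78 69 79
f 78 79 71
f 79 69 80
f 79 80 71
f 80 69 70
f 80 70 71



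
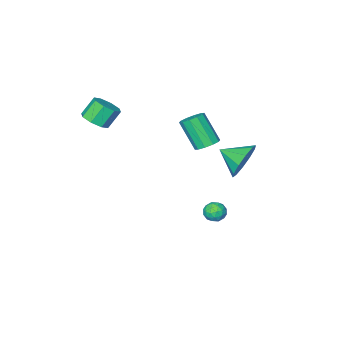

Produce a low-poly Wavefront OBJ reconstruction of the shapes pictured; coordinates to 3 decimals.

v -2.61 1.743 -3.63
v -1.997 1.923 -3.692
v -2.303 0.837 -3.228
v -1.69 1.017 -3.29
v -2.068 1.307 -2.86
v -2.258 1.867 -3.109
v -2.042 0.893 -3.811
v -2.232 1.453 -4.06
v -1.646 1.398 -3.804
v -1.663 1.654 -3.216
v -2.637 1.106 -3.704
v -2.654 1.362 -3.116
v -2.33 1.913 -3.696
v -1.97 0.847 -3.224
v -2.192 1.018 -2.971
v -1.832 1.124 -3.007
v -2.484 1.879 -3.354
v -2.124 1.985 -3.39
v -2.165 1.623 -2.901
v -2.176 0.775 -3.53
v -1.816 0.881 -3.566
v -2.468 1.636 -3.913
v -2.108 1.742 -3.949
v -2.135 1.137 -4.019
v -1.764 1.71 -3.798
v -1.584 1.177 -3.562
v -1.791 1.104 -3.869
v -1.902 1.434 -4.015
v -1.774 1.86 -3.453
v -1.593 1.327 -3.216
v -1.815 1.498 -2.964
v -1.927 1.827 -3.11
v -1.567 1.551 -3.518
v -2.707 1.433 -3.704
v -2.526 0.9 -3.467
v -2.373 0.933 -3.81
v -2.485 1.262 -3.956
v -2.716 1.583 -3.358
v -2.536 1.05 -3.122
v -2.398 1.326 -2.905
v -2.509 1.656 -3.051
v -2.733 1.209 -3.402
v 2.04 -3.011 2.476
v 2.68 -3.1 2.948
v 1.98 -2.998 3.916
v 1.34 -2.909 3.444
v 2.572 -2.514 2.807
v 1.871 -2.412 3.776
v 2.152 -2.219 2.473
v 1.452 -2.117 3.442
v 1.667 -2.388 2.14
v 0.966 -2.286 3.109
v 1.4 -2.922 2.004
v 0.7 -2.82 2.972
v 1.509 -3.508 2.144
v 0.808 -3.406 3.113
v 1.928 -3.803 2.478
v 1.228 -3.701 3.447
v 2.414 -3.634 2.811
v 1.713 -3.532 3.78
v -3.052 -0.532 0.129
v -2.716 -1.019 -0.246
v -2.473 -2.055 1.316
v -2.808 -1.568 1.691
v -2.423 -0.735 -0.103
v -2.18 -1.77 1.459
v -2.37 -0.374 0.128
v -2.127 -1.409 1.69
v -2.577 -0.073 0.36
v -2.334 -1.108 1.922
v -2.965 0.053 0.503
v -2.722 -0.982 2.066
v -3.387 -0.045 0.504
v -3.144 -1.081 2.066
v -3.68 -0.33 0.361
v -3.437 -1.365 1.923
v -3.733 -0.691 0.13
v -3.49 -1.726 1.692
v -3.526 -0.992 -0.102
v -3.283 -2.027 1.46
v -3.138 -1.118 -0.246
v -2.895 -2.153 1.317
v -2.066 3.81 1.673
v -1.71 4.384 2.541
v -1.414 2.69 2.147
v -2.309 4.106 2.704
v -2.814 3.714 2.473
v -3.034 3.359 1.936
v -2.883 3.177 1.299
v -2.421 3.236 0.804
v -1.822 3.515 0.641
v -1.317 3.906 0.873
v -1.097 4.261 1.409
v -1.248 4.444 2.047
f 1 38 17
f 38 12 41
f 17 41 6
f 38 41 17
f 1 17 13
f 17 6 18
f 13 18 2
f 17 18 13
f 1 13 22
f 13 2 23
f 22 23 8
f 13 23 22
f 1 22 34
f 22 8 37
f 34 37 11
f 22 37 34
f 1 34 38
f 34 11 42
f 38 42 12
f 34 42 38
f 2 18 29
f 18 6 32
f 29 32 10
f 18 32 29
f 6 41 19
f 41 12 40
f 19 40 5
f 41 40 19
f 12 42 39
f 42 11 35
f 39 35 3
f 42 35 39
f 11 37 36
f 37 8 24
f 36 24 7
f 37 24 36
f 8 23 28
f 23 2 25
f 28 25 9
f 23 25 28
f 4 30 16
f 30 10 31
f 16 31 5
f 30 31 16
f 4 16 14
f 16 5 15
f 14 15 3
f 16 15 14
f 4 14 21
f 14 3 20
f 21 20 7
f 14 20 21
f 4 21 26
f 21 7 27
f 26 27 9
f 21 27 26
f 4 26 30
f 26 9 33
f 30 33 10
f 26 33 30
f 5 31 19
f 31 10 32
f 19 32 6
f 31 32 19
f 3 15 39
f 15 5 40
f 39 40 12
f 15 40 39
f 7 20 36
f 20 3 35
f 36 35 11
f 20 35 36
f 9 27 28
f 27 7 24
f 28 24 8
f 27 24 28
f 10 33 29
f 33 9 25
f 29 25 2
f 33 25 29
f 44 43 47
f 44 47 45
f 45 47 48
f 45 48 46
f 47 43 49
f 47 49 48
f 48 49 50
f 48 50 46
f 49 43 51
f 49 51 50
f 50 51 52
f 50 52 46
f 51 43 53
f 51 53 52
f 52 53 54
f 52 54 46
f 53 43 55
f 53 55 54
f 54 55 56
f 54 56 46
f 55 43 57
f 55 57 56
f 56 57 58
f 56 58 46
f 57 43 59
f 57 59 58
f 58 59 60
f 58 60 46
f 59 43 44
f 59 44 60
f 60 44 45
f 60 45 46
f 62 61 65
f 62 65 63
f 63 65 66
f 63 66 64
f 65 61 67
f 65 67 66
f 66 67 68
f 66 68 64
f 67 61 69
f 67 69 68
f 68 69 70
f 68 70 64
f 69 61 71
f 69 71 70
f 70 71 72
f 70 72 64
f 71 61 73
f 71 73 72
f 72 73 74
f 72 74 64
f 73 61 75
f 73 75 74
f 74 75 76
f 74 76 64
f 75 61 77
f 75 77 76
f 76 77 78
f 76 78 64
f 77 61 79
f 77 79 78
f 78 79 80
f 78 80 64
f 79 61 81
f 79 81 80
f 80 81 82
f 80 82 64
f 81 61 62
f 81 62 82
f 82 62 63
f 82 63 64
f 84 83 86
f 84 86 85
f 86 83 87
f 86 87 85
f 87 83 88
f 87 88 85
f 88 83 89
f 88 89 85
f 89 83 90
f 89 90 85
f 90 83 91
f 90 91 85
f 91 83 92
f 91 92 85
f 92 83 93
f 92 93 85
f 93 83 94
f 93 94 85
f 94 83 84
f 94 84 85



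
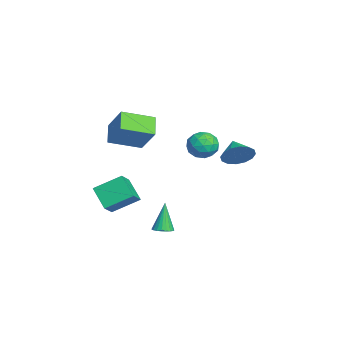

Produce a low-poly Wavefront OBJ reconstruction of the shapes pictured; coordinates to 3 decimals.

v 2.477 -4.084 -3.062
v 1.281 -4.708 -1.994
v 2.455 -2.399 -2.1
v 1.26 -3.024 -1.033
v 3.44 -4.536 -2.247
v 2.245 -5.161 -1.18
v 3.419 -2.852 -1.286
v 2.223 -3.476 -0.218
v 3.54 -1.186 -4.077
v 4.044 -0.78 -3.949
v 2.92 -1.014 -2.183
v 3.848 -0.605 -4.029
v 3.599 -0.53 -4.117
v 3.34 -0.569 -4.199
v 3.115 -0.715 -4.259
v 2.964 -0.942 -4.288
v 2.913 -1.212 -4.28
v 2.969 -1.477 -4.237
v 3.125 -1.692 -4.167
v 3.352 -1.819 -4.081
v 3.612 -1.837 -3.994
v 3.859 -1.743 -3.922
v 4.051 -1.552 -3.876
v 4.155 -1.298 -3.865
v 4.152 -1.025 -3.891
v 1.433 1.527 2.242
v 1.767 1.066 1.37
v -0.127 1.594 1.61
v 0.207 1.133 0.738
v 0.17 0.596 1.629
v 1.134 0.555 2.02
v 0.506 2.105 0.96
v 1.47 2.064 1.351
v 1.193 1.424 0.578
v 0.986 0.491 0.991
v 0.654 2.169 1.989
v 0.447 1.236 2.402
v 1.737 1.291 1.861
v -0.097 1.369 1.119
v -0.118 1.053 1.642
v 0.078 0.783 1.13
v 1.365 0.99 2.243
v 1.561 0.719 1.731
v 0.623 0.443 1.883
v 0.079 1.941 1.249
v 0.275 1.67 0.737
v 1.562 1.877 1.85
v 1.758 1.607 1.338
v 1.017 2.217 1.097
v 1.596 1.23 0.883
v 0.679 1.269 0.512
v 0.855 1.841 0.643
v 1.421 1.817 0.872
v 1.474 0.682 1.126
v 0.557 0.721 0.755
v 0.536 0.406 1.279
v 1.102 0.381 1.508
v 1.137 0.892 0.661
v 1.083 1.939 2.225
v 0.166 1.978 1.854
v 0.538 2.279 1.472
v 1.104 2.254 1.701
v 0.961 1.391 2.468
v 0.044 1.43 2.097
v 0.219 0.843 2.108
v 0.785 0.819 2.337
v 0.503 1.768 2.319
v -0.025 -4.206 1.495
v -1.246 -4.114 2.344
v -0.337 -2.177 0.825
v -1.558 -2.085 1.673
v 1.178 -3.475 3.147
v -0.043 -3.383 3.995
v 0.866 -1.446 2.476
v -0.355 -1.354 3.325
v -0.735 3.587 -0.183
v -0.23 3.088 0.644
v -1.985 3.393 0.463
v -0.241 3.634 0.787
v -0.384 4.167 0.67
v -0.621 4.545 0.325
v -0.889 4.666 -0.157
v -1.115 4.497 -0.646
v -1.24 4.085 -1.01
v -1.229 3.539 -1.153
v -1.086 3.006 -1.036
v -0.849 2.629 -0.69
v -0.581 2.508 -0.209
v -0.355 2.676 0.28
f 2 4 1
f 5 2 1
f 1 4 3
f 3 5 1
f 2 8 4
f 6 2 5
f 6 8 2
f 4 8 3
f 7 5 3
f 3 8 7
f 7 6 5
f 8 6 7
f 10 9 12
f 10 12 11
f 12 9 13
f 12 13 11
f 13 9 14
f 13 14 11
f 14 9 15
f 14 15 11
f 15 9 16
f 15 16 11
f 16 9 17
f 16 17 11
f 17 9 18
f 17 18 11
f 18 9 19
f 18 19 11
f 19 9 20
f 19 20 11
f 20 9 21
f 20 21 11
f 21 9 22
f 21 22 11
f 22 9 23
f 22 23 11
f 23 9 24
f 23 24 11
f 24 9 25
f 24 25 11
f 25 9 10
f 25 10 11
f 26 63 42
f 63 37 66
f 42 66 31
f 63 66 42
f 26 42 38
f 42 31 43
f 38 43 27
f 42 43 38
f 26 38 47
f 38 27 48
f 47 48 33
f 38 48 47
f 26 47 59
f 47 33 62
f 59 62 36
f 47 62 59
f 26 59 63
f 59 36 67
f 63 67 37
f 59 67 63
f 27 43 54
f 43 31 57
f 54 57 35
f 43 57 54
f 31 66 44
f 66 37 65
f 44 65 30
f 66 65 44
f 37 67 64
f 67 36 60
f 64 60 28
f 67 60 64
f 36 62 61
f 62 33 49
f 61 49 32
f 62 49 61
f 33 48 53
f 48 27 50
f 53 50 34
f 48 50 53
f 29 55 41
f 55 35 56
f 41 56 30
f 55 56 41
f 29 41 39
f 41 30 40
f 39 40 28
f 41 40 39
f 29 39 46
f 39 28 45
f 46 45 32
f 39 45 46
f 29 46 51
f 46 32 52
f 51 52 34
f 46 52 51
f 29 51 55
f 51 34 58
f 55 58 35
f 51 58 55
f 30 56 44
f 56 35 57
f 44 57 31
f 56 57 44
f 28 40 64
f 40 30 65
f 64 65 37
f 40 65 64
f 32 45 61
f 45 28 60
f 61 60 36
f 45 60 61
f 34 52 53
f 52 32 49
f 53 49 33
f 52 49 53
f 35 58 54
f 58 34 50
f 54 50 27
f 58 50 54
f 69 71 68
f 72 69 68
f 68 71 70
f 70 72 68
f 69 75 71
f 73 69 72
f 73 75 69
f 71 75 70
f 74 72 70
f 70 75 74
f 74 73 72
f 75 73 74
f 77 76 79
f 77 79 78
f 79 76 80
f 79 80 78
f 80 76 81
f 80 81 78
f 81 76 82
f 81 82 78
f 82 76 83
f 82 83 78
f 83 76 84
f 83 84 78
f 84 76 85
f 84 85 78
f 85 76 86
f 85 86 78
f 86 76 87
f 86 87 78
f 87 76 88
f 87 88 78
f 88 76 89
f 88 89 78
f 89 76 77
f 89 77 78



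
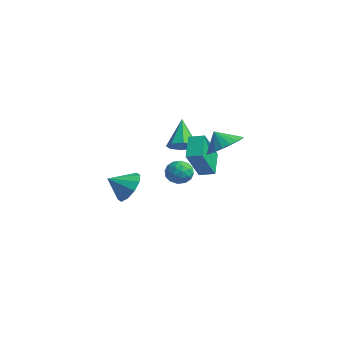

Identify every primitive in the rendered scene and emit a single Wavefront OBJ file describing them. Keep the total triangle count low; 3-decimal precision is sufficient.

v -3.531 -0.271 -2.258
v -2.517 -0.503 -2.117
v -3.869 -1.329 -1.562
v -2.705 -0.12 -1.627
v -3.209 0.204 -1.379
v -3.836 0.347 -1.466
v -4.347 0.254 -1.856
v -4.546 -0.04 -2.399
v -4.357 -0.423 -2.889
v -3.853 -0.747 -3.137
v -3.226 -0.89 -3.05
v -2.716 -0.797 -2.66
v 2.819 1.534 2.326
v 3.63 0.915 2.525
v 2.341 1.186 3.194
v 3.744 1.306 2.744
v 3.674 1.743 2.881
v 3.434 2.138 2.907
v 3.073 2.414 2.819
v 2.662 2.515 2.633
v 2.281 2.422 2.386
v 2.007 2.153 2.128
v 1.894 1.762 1.908
v 1.964 1.325 1.772
v 2.203 0.93 1.745
v 2.565 0.654 1.833
v 2.976 0.553 2.019
v 3.356 0.646 2.266
v 1.27 0.26 1.355
v 0.279 0.996 2.225
v 0.639 1.383 -0.316
v -0.352 2.119 0.554
v 1.852 0.841 1.526
v 0.861 1.577 2.396
v 1.221 1.964 -0.145
v 0.23 2.7 0.725
v -1.353 1.594 0.967
v -0.766 1.32 1.453
v -2.327 2.146 2.453
v -0.682 1.912 1.289
v -0.99 2.318 0.936
v -1.512 2.299 0.601
v -1.94 1.868 0.481
v -2.025 1.276 0.645
v -1.716 0.87 0.998
v -1.195 0.889 1.333
v -1.941 2.117 -1.875
v -1.576 1.664 -1.327
v -2.964 2.236 -1.093
v -2.599 1.783 -0.545
v -2.324 2.516 -0.706
v -1.691 2.442 -1.189
v -2.849 1.458 -1.231
v -2.216 1.384 -1.714
v -2.137 1.256 -0.929
v -1.812 1.911 -0.605
v -2.728 1.989 -1.815
v -2.403 2.644 -1.491
v -1.669 1.88 -1.669
v -2.871 2.02 -0.751
v -2.71 2.451 -0.845
v -2.495 2.185 -0.523
v -1.737 2.337 -1.588
v -1.522 2.071 -1.266
v -1.961 2.572 -0.901
v -3.018 1.829 -1.154
v -2.803 1.563 -0.832
v -2.045 1.715 -1.897
v -1.83 1.449 -1.575
v -2.579 1.328 -1.519
v -1.784 1.374 -1.114
v -2.385 1.444 -0.654
v -2.532 1.253 -1.057
v -2.16 1.21 -1.341
v -1.593 1.759 -0.923
v -2.194 1.829 -0.464
v -2.032 2.26 -0.558
v -1.661 2.216 -0.842
v -1.922 1.519 -0.689
v -2.346 2.071 -1.956
v -2.947 2.141 -1.497
v -2.879 1.684 -1.578
v -2.508 1.64 -1.862
v -2.155 2.456 -1.766
v -2.756 2.526 -1.306
v -2.38 2.69 -1.079
v -2.008 2.647 -1.363
v -2.618 2.381 -1.731
f 2 1 4
f 2 4 3
f 4 1 5
f 4 5 3
f 5 1 6
f 5 6 3
f 6 1 7
f 6 7 3
f 7 1 8
f 7 8 3
f 8 1 9
f 8 9 3
f 9 1 10
f 9 10 3
f 10 1 11
f 10 11 3
f 11 1 12
f 11 12 3
f 12 1 2
f 12 2 3
f 14 13 16
f 14 16 15
f 16 13 17
f 16 17 15
f 17 13 18
f 17 18 15
f 18 13 19
f 18 19 15
f 19 13 20
f 19 20 15
f 20 13 21
f 20 21 15
f 21 13 22
f 21 22 15
f 22 13 23
f 22 23 15
f 23 13 24
f 23 24 15
f 24 13 25
f 24 25 15
f 25 13 26
f 25 26 15
f 26 13 27
f 26 27 15
f 27 13 28
f 27 28 15
f 28 13 14
f 28 14 15
f 30 32 29
f 33 30 29
f 29 32 31
f 31 33 29
f 30 36 32
f 34 30 33
f 34 36 30
f 32 36 31
f 35 33 31
f 31 36 35
f 35 34 33
f 36 34 35
f 38 37 40
f 38 40 39
f 40 37 41
f 40 41 39
f 41 37 42
f 41 42 39
f 42 37 43
f 42 43 39
f 43 37 44
f 43 44 39
f 44 37 45
f 44 45 39
f 45 37 46
f 45 46 39
f 46 37 38
f 46 38 39
f 47 84 63
f 84 58 87
f 63 87 52
f 84 87 63
f 47 63 59
f 63 52 64
f 59 64 48
f 63 64 59
f 47 59 68
f 59 48 69
f 68 69 54
f 59 69 68
f 47 68 80
f 68 54 83
f 80 83 57
f 68 83 80
f 47 80 84
f 80 57 88
f 84 88 58
f 80 88 84
f 48 64 75
f 64 52 78
f 75 78 56
f 64 78 75
f 52 87 65
f 87 58 86
f 65 86 51
f 87 86 65
f 58 88 85
f 88 57 81
f 85 81 49
f 88 81 85
f 57 83 82
f 83 54 70
f 82 70 53
f 83 70 82
f 54 69 74
f 69 48 71
f 74 71 55
f 69 71 74
f 50 76 62
f 76 56 77
f 62 77 51
f 76 77 62
f 50 62 60
f 62 51 61
f 60 61 49
f 62 61 60
f 50 60 67
f 60 49 66
f 67 66 53
f 60 66 67
f 50 67 72
f 67 53 73
f 72 73 55
f 67 73 72
f 50 72 76
f 72 55 79
f 76 79 56
f 72 79 76
f 51 77 65
f 77 56 78
f 65 78 52
f 77 78 65
f 49 61 85
f 61 51 86
f 85 86 58
f 61 86 85
f 53 66 82
f 66 49 81
f 82 81 57
f 66 81 82
f 55 73 74
f 73 53 70
f 74 70 54
f 73 70 74
f 56 79 75
f 79 55 71
f 75 71 48
f 79 71 75



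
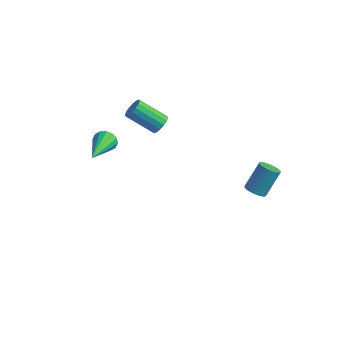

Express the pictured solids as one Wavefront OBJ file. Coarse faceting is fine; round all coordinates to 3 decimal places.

v 1.861 2.578 -2.284
v 2.329 2.384 -2.228
v 2.528 3.188 -1.1
v 2.059 3.382 -1.156
v 2.366 2.54 -2.346
v 2.564 3.344 -1.218
v 2.325 2.702 -2.454
v 2.524 3.506 -1.326
v 2.214 2.845 -2.537
v 2.413 3.649 -1.408
v 2.049 2.947 -2.581
v 2.248 3.752 -1.452
v 1.856 2.993 -2.58
v 2.054 3.798 -1.451
v 1.663 2.976 -2.534
v 1.862 3.781 -1.405
v 1.5 2.899 -2.449
v 1.699 3.703 -1.321
v 1.392 2.772 -2.34
v 1.591 3.576 -1.212
v 1.356 2.616 -2.222
v 1.554 3.42 -1.094
v 1.396 2.454 -2.114
v 1.595 3.258 -0.986
v 1.507 2.311 -2.032
v 1.706 3.115 -0.903
v 1.672 2.208 -1.988
v 1.871 3.013 -0.859
v 1.866 2.162 -1.989
v 2.064 2.967 -0.86
v 2.058 2.179 -2.035
v 2.257 2.984 -0.906
v 2.221 2.257 -2.119
v 2.42 3.061 -0.991
v -3.707 -0.511 0.555
v -3.421 -0.556 0.088
v -3.053 -2.269 1.125
v -3.243 -0.431 0.271
v -3.19 -0.327 0.53
v -3.275 -0.272 0.797
v -3.476 -0.282 0.998
v -3.739 -0.353 1.081
v -3.994 -0.466 1.023
v -4.171 -0.592 0.839
v -4.225 -0.696 0.58
v -4.14 -0.751 0.313
v -3.939 -0.741 0.112
v -3.676 -0.67 0.029
v -3.002 2.503 -0.233
v -2.66 2.277 0.087
v -3.816 1.811 0.993
v -4.158 2.037 0.673
v -2.688 2.528 0.181
v -3.844 2.062 1.086
v -2.8 2.772 0.164
v -3.956 2.306 1.069
v -2.966 2.944 0.04
v -4.122 2.478 0.946
v -3.142 2.998 -0.156
v -4.297 2.532 0.749
v -3.28 2.919 -0.373
v -4.436 2.453 0.532
v -3.344 2.729 -0.553
v -4.5 2.263 0.353
v -3.316 2.478 -0.646
v -4.472 2.012 0.259
v -3.204 2.234 -0.629
v -4.36 1.768 0.276
v -3.038 2.062 -0.506
v -4.194 1.596 0.4
v -2.863 2.008 -0.309
v -4.018 1.542 0.596
v -2.724 2.087 -0.092
v -3.88 1.621 0.813
f 2 1 5
f 2 5 3
f 3 5 6
f 3 6 4
f 5 1 7
f 5 7 6
f 6 7 8
f 6 8 4
f 7 1 9
f 7 9 8
f 8 9 10
f 8 10 4
f 9 1 11
f 9 11 10
f 10 11 12
f 10 12 4
f 11 1 13
f 11 13 12
f 12 13 14
f 12 14 4
f 13 1 15
f 13 15 14
f 14 15 16
f 14 16 4
f 15 1 17
f 15 17 16
f 16 17 18
f 16 18 4
f 17 1 19
f 17 19 18
f 18 19 20
f 18 20 4
f 19 1 21
f 19 21 20
f 20 21 22
f 20 22 4
f 21 1 23
f 21 23 22
f 22 23 24
f 22 24 4
f 23 1 25
f 23 25 24
f 24 25 26
f 24 26 4
f 25 1 27
f 25 27 26
f 26 27 28
f 26 28 4
f 27 1 29
f 27 29 28
f 28 29 30
f 28 30 4
f 29 1 31
f 29 31 30
f 30 31 32
f 30 32 4
f 31 1 33
f 31 33 32
f 32 33 34
f 32 34 4
f 33 1 2
f 33 2 34
f 34 2 3
f 34 3 4
f 36 35 38
f 36 38 37
f 38 35 39
f 38 39 37
f 39 35 40
f 39 40 37
f 40 35 41
f 40 41 37
f 41 35 42
f 41 42 37
f 42 35 43
f 42 43 37
f 43 35 44
f 43 44 37
f 44 35 45
f 44 45 37
f 45 35 46
f 45 46 37
f 46 35 47
f 46 47 37
f 47 35 48
f 47 48 37
f 48 35 36
f 48 36 37
f 50 49 53
f 50 53 51
f 51 53 54
f 51 54 52
f 53 49 55
f 53 55 54
f 54 55 56
f 54 56 52
f 55 49 57
f 55 57 56
f 56 57 58
f 56 58 52
f 57 49 59
f 57 59 58
f 58 59 60
f 58 60 52
f 59 49 61
f 59 61 60
f 60 61 62
f 60 62 52
f 61 49 63
f 61 63 62
f 62 63 64
f 62 64 52
f 63 49 65
f 63 65 64
f 64 65 66
f 64 66 52
f 65 49 67
f 65 67 66
f 66 67 68
f 66 68 52
f 67 49 69
f 67 69 68
f 68 69 70
f 68 70 52
f 69 49 71
f 69 71 70
f 70 71 72
f 70 72 52
f 71 49 73
f 71 73 72
f 72 73 74
f 72 74 52
f 73 49 50
f 73 50 74
f 74 50 51
f 74 51 52



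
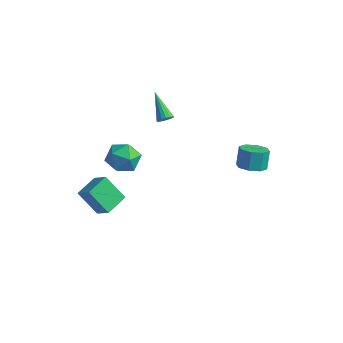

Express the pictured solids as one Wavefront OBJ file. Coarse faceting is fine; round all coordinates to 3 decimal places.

v 3.711 3.299 0.279
v 4.56 3.565 0.279
v 4.379 4.146 1.381
v 3.529 3.881 1.381
v 4.147 4.013 -0.026
v 3.965 4.594 1.077
v 3.479 4.043 -0.152
v 3.297 4.624 0.951
v 2.946 3.637 -0.026
v 2.764 4.219 1.077
v 2.861 3.034 0.279
v 2.68 3.615 1.381
v 3.275 2.586 0.583
v 3.093 3.167 1.686
v 3.943 2.556 0.709
v 3.761 3.137 1.812
v 4.476 2.961 0.583
v 4.294 3.543 1.686
v -1.643 -4.339 -0.264
v -2.849 -4.425 1.029
v -1.478 -2.931 -0.015
v -2.684 -3.017 1.278
v -0.696 -4.603 0.602
v -1.902 -4.689 1.895
v -0.531 -3.195 0.851
v -1.737 -3.281 2.144
v -2.872 -0.591 1.154
v -1.797 -0.375 0.955
v -2.403 -1.665 2.525
v -1.328 -1.449 2.326
v -1.991 -0.648 2.727
v -2.282 0.015 1.88
v -1.918 -2.055 1.6
v -2.209 -1.392 0.753
v -1.208 -1.28 1.231
v -1.253 -0.411 1.927
v -2.947 -1.629 1.553
v -2.992 -0.76 2.249
v -1.719 2.807 2.302
v -1.33 3.023 2.572
v -3.021 3.733 3.438
v -1.381 3.196 2.372
v -1.523 3.265 2.154
v -1.717 3.212 1.975
v -1.912 3.05 1.884
v -2.055 2.823 1.905
v -2.108 2.591 2.032
v -2.057 2.418 2.232
v -1.915 2.349 2.45
v -1.721 2.403 2.629
v -1.527 2.565 2.72
v -1.384 2.792 2.699
f 2 1 5
f 2 5 3
f 3 5 6
f 3 6 4
f 5 1 7
f 5 7 6
f 6 7 8
f 6 8 4
f 7 1 9
f 7 9 8
f 8 9 10
f 8 10 4
f 9 1 11
f 9 11 10
f 10 11 12
f 10 12 4
f 11 1 13
f 11 13 12
f 12 13 14
f 12 14 4
f 13 1 15
f 13 15 14
f 14 15 16
f 14 16 4
f 15 1 17
f 15 17 16
f 16 17 18
f 16 18 4
f 17 1 2
f 17 2 18
f 18 2 3
f 18 3 4
f 20 22 19
f 23 20 19
f 19 22 21
f 21 23 19
f 20 26 22
f 24 20 23
f 24 26 20
f 22 26 21
f 25 23 21
f 21 26 25
f 25 24 23
f 26 24 25
f 27 38 32
f 27 32 28
f 27 28 34
f 27 34 37
f 27 37 38
f 28 32 36
f 32 38 31
f 38 37 29
f 37 34 33
f 34 28 35
f 30 36 31
f 30 31 29
f 30 29 33
f 30 33 35
f 30 35 36
f 31 36 32
f 29 31 38
f 33 29 37
f 35 33 34
f 36 35 28
f 40 39 42
f 40 42 41
f 42 39 43
f 42 43 41
f 43 39 44
f 43 44 41
f 44 39 45
f 44 45 41
f 45 39 46
f 45 46 41
f 46 39 47
f 46 47 41
f 47 39 48
f 47 48 41
f 48 39 49
f 48 49 41
f 49 39 50
f 49 50 41
f 50 39 51
f 50 51 41
f 51 39 52
f 51 52 41
f 52 39 40
f 52 40 41



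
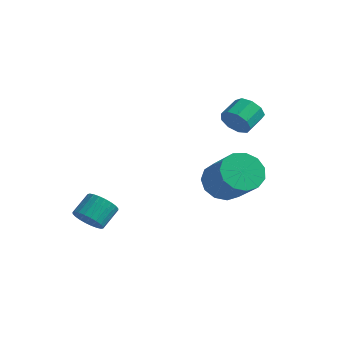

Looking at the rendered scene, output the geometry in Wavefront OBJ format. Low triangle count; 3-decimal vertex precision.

v 1.963 2.46 -1.375
v 2.73 2.521 -2.146
v 4.205 1.782 -0.736
v 3.437 1.72 0.035
v 2.729 3.065 -1.859
v 4.204 2.325 -0.45
v 2.484 3.416 -1.419
v 3.959 2.676 -0.01
v 2.074 3.463 -0.965
v 3.549 2.724 0.445
v 1.628 3.193 -0.64
v 3.103 2.453 0.769
v 1.289 2.689 -0.549
v 2.764 1.949 0.86
v 1.163 2.113 -0.72
v 2.638 1.373 0.689
v 1.291 1.646 -1.099
v 2.766 0.907 0.31
v 1.633 1.439 -1.565
v 3.108 0.699 -0.156
v 2.079 1.555 -1.971
v 3.554 0.815 -0.562
v 2.488 1.959 -2.188
v 3.963 1.219 -0.778
v 2.466 2.569 2.431
v 2.768 2.279 3.102
v 2.816 3.342 3.539
v 2.514 3.631 2.869
v 3.166 2.403 2.758
v 3.214 3.465 3.195
v 3.237 2.604 2.261
v 3.285 3.667 2.698
v 2.947 2.788 1.844
v 2.995 3.851 2.281
v 2.432 2.87 1.702
v 2.48 3.933 2.139
v 1.933 2.811 1.901
v 1.981 3.874 2.338
v 1.683 2.638 2.348
v 1.731 3.701 2.785
v 1.8 2.433 2.835
v 1.848 3.496 3.272
v 2.229 2.291 3.132
v 2.277 3.354 3.569
v -2.18 -2.052 -3.121
v -1.748 -1.676 -3.694
v -1.668 -0.671 -2.972
v -2.1 -1.048 -2.399
v -2.043 -1.594 -3.774
v -1.963 -0.589 -3.052
v -2.358 -1.582 -3.756
v -2.278 -0.577 -3.034
v -2.646 -1.642 -3.641
v -2.566 -0.637 -2.919
v -2.863 -1.764 -3.446
v -2.783 -0.759 -2.724
v -2.977 -1.93 -3.203
v -2.897 -0.926 -2.481
v -2.968 -2.115 -2.946
v -2.888 -1.11 -2.224
v -2.84 -2.29 -2.717
v -2.76 -1.285 -1.995
v -2.612 -2.429 -2.548
v -2.532 -1.424 -1.826
v -2.317 -2.511 -2.468
v -2.237 -1.506 -1.746
v -2.002 -2.523 -2.486
v -1.922 -1.518 -1.764
v -1.714 -2.463 -2.601
v -1.634 -1.458 -1.879
v -1.497 -2.341 -2.796
v -1.417 -1.336 -2.074
v -1.383 -2.174 -3.039
v -1.303 -1.17 -2.317
v -1.392 -1.99 -3.296
v -1.312 -0.985 -2.574
v -1.52 -1.815 -3.525
v -1.44 -0.81 -2.803
f 2 1 5
f 2 5 3
f 3 5 6
f 3 6 4
f 5 1 7
f 5 7 6
f 6 7 8
f 6 8 4
f 7 1 9
f 7 9 8
f 8 9 10
f 8 10 4
f 9 1 11
f 9 11 10
f 10 11 12
f 10 12 4
f 11 1 13
f 11 13 12
f 12 13 14
f 12 14 4
f 13 1 15
f 13 15 14
f 14 15 16
f 14 16 4
f 15 1 17
f 15 17 16
f 16 17 18
f 16 18 4
f 17 1 19
f 17 19 18
f 18 19 20
f 18 20 4
f 19 1 21
f 19 21 20
f 20 21 22
f 20 22 4
f 21 1 23
f 21 23 22
f 22 23 24
f 22 24 4
f 23 1 2
f 23 2 24
f 24 2 3
f 24 3 4
f 26 25 29
f 26 29 27
f 27 29 30
f 27 30 28
f 29 25 31
f 29 31 30
f 30 31 32
f 30 32 28
f 31 25 33
f 31 33 32
f 32 33 34
f 32 34 28
f 33 25 35
f 33 35 34
f 34 35 36
f 34 36 28
f 35 25 37
f 35 37 36
f 36 37 38
f 36 38 28
f 37 25 39
f 37 39 38
f 38 39 40
f 38 40 28
f 39 25 41
f 39 41 40
f 40 41 42
f 40 42 28
f 41 25 43
f 41 43 42
f 42 43 44
f 42 44 28
f 43 25 26
f 43 26 44
f 44 26 27
f 44 27 28
f 46 45 49
f 46 49 47
f 47 49 50
f 47 50 48
f 49 45 51
f 49 51 50
f 50 51 52
f 50 52 48
f 51 45 53
f 51 53 52
f 52 53 54
f 52 54 48
f 53 45 55
f 53 55 54
f 54 55 56
f 54 56 48
f 55 45 57
f 55 57 56
f 56 57 58
f 56 58 48
f 57 45 59
f 57 59 58
f 58 59 60
f 58 60 48
f 59 45 61
f 59 61 60
f 60 61 62
f 60 62 48
f 61 45 63
f 61 63 62
f 62 63 64
f 62 64 48
f 63 45 65
f 63 65 64
f 64 65 66
f 64 66 48
f 65 45 67
f 65 67 66
f 66 67 68
f 66 68 48
f 67 45 69
f 67 69 68
f 68 69 70
f 68 70 48
f 69 45 71
f 69 71 70
f 70 71 72
f 70 72 48
f 71 45 73
f 71 73 72
f 72 73 74
f 72 74 48
f 73 45 75
f 73 75 74
f 74 75 76
f 74 76 48
f 75 45 77
f 75 77 76
f 76 77 78
f 76 78 48
f 77 45 46
f 77 46 78
f 78 46 47
f 78 47 48



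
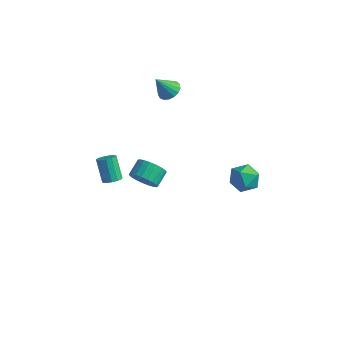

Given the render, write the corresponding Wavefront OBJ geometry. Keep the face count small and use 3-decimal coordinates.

v -2.612 0.896 -4.284
v -2.059 0.542 -3.584
v -2.135 1.55 -3.015
v -2.688 1.904 -3.716
v -1.789 0.702 -3.83
v -1.865 1.71 -3.262
v -1.661 0.895 -4.156
v -1.737 1.903 -3.587
v -1.697 1.088 -4.503
v -1.773 2.096 -3.934
v -1.892 1.248 -4.812
v -1.968 2.256 -4.244
v -2.211 1.347 -5.031
v -2.287 2.355 -4.462
v -2.6 1.368 -5.12
v -2.676 2.376 -4.551
v -2.99 1.308 -5.065
v -3.066 2.316 -4.496
v -3.316 1.176 -4.875
v -3.391 2.184 -4.306
v -3.519 0.996 -4.582
v -3.595 2.004 -4.014
v -3.566 0.798 -4.239
v -3.642 1.806 -3.67
v -3.448 0.618 -3.903
v -3.524 1.626 -3.334
v -3.185 0.485 -3.633
v -3.261 1.493 -3.064
v -2.823 0.424 -3.476
v -2.899 1.432 -2.907
v -2.425 0.444 -3.458
v -2.501 1.452 -2.89
v -2.038 2.756 3.175
v -1.319 2.644 3.393
v -2.522 2.084 4.425
v -1.403 2.968 3.534
v -1.633 3.244 3.594
v -1.955 3.408 3.557
v -2.297 3.422 3.433
v -2.579 3.285 3.249
v -2.737 3.026 3.049
v -2.735 2.705 2.877
v -2.574 2.396 2.774
v -2.289 2.169 2.762
v -1.947 2.077 2.845
v -1.626 2.141 3.003
v -1.399 2.345 3.201
v -1.716 -3.28 -0.381
v -1.236 -3.403 -0.062
v -1.983 -2.943 1.24
v -2.464 -2.82 0.921
v -1.206 -3.086 -0.157
v -1.954 -2.626 1.145
v -1.339 -2.83 -0.323
v -2.086 -2.371 0.979
v -1.591 -2.717 -0.508
v -2.338 -2.258 0.794
v -1.883 -2.783 -0.652
v -2.631 -2.323 0.65
v -2.122 -3.006 -0.711
v -2.87 -2.547 0.591
v -2.232 -3.317 -0.664
v -2.98 -2.857 0.638
v -2.179 -3.615 -0.528
v -2.926 -3.156 0.774
v -1.978 -3.807 -0.345
v -2.726 -3.348 0.957
v -1.695 -3.832 -0.174
v -2.442 -3.372 1.128
v -1.418 -3.681 -0.068
v -2.165 -3.222 1.234
v 2.943 1.851 -0.796
v 3.682 2.472 -0.464
v 3.938 1.308 -1.996
v 4.677 1.929 -1.664
v 4.394 1.126 -1.102
v 3.78 1.462 -0.36
v 3.84 2.318 -2.1
v 3.226 2.654 -1.358
v 4.236 2.76 -1.27
v 4.578 2.024 -0.653
v 3.042 1.756 -1.807
v 3.384 1.02 -1.19
f 2 1 5
f 2 5 3
f 3 5 6
f 3 6 4
f 5 1 7
f 5 7 6
f 6 7 8
f 6 8 4
f 7 1 9
f 7 9 8
f 8 9 10
f 8 10 4
f 9 1 11
f 9 11 10
f 10 11 12
f 10 12 4
f 11 1 13
f 11 13 12
f 12 13 14
f 12 14 4
f 13 1 15
f 13 15 14
f 14 15 16
f 14 16 4
f 15 1 17
f 15 17 16
f 16 17 18
f 16 18 4
f 17 1 19
f 17 19 18
f 18 19 20
f 18 20 4
f 19 1 21
f 19 21 20
f 20 21 22
f 20 22 4
f 21 1 23
f 21 23 22
f 22 23 24
f 22 24 4
f 23 1 25
f 23 25 24
f 24 25 26
f 24 26 4
f 25 1 27
f 25 27 26
f 26 27 28
f 26 28 4
f 27 1 29
f 27 29 28
f 28 29 30
f 28 30 4
f 29 1 31
f 29 31 30
f 30 31 32
f 30 32 4
f 31 1 2
f 31 2 32
f 32 2 3
f 32 3 4
f 34 33 36
f 34 36 35
f 36 33 37
f 36 37 35
f 37 33 38
f 37 38 35
f 38 33 39
f 38 39 35
f 39 33 40
f 39 40 35
f 40 33 41
f 40 41 35
f 41 33 42
f 41 42 35
f 42 33 43
f 42 43 35
f 43 33 44
f 43 44 35
f 44 33 45
f 44 45 35
f 45 33 46
f 45 46 35
f 46 33 47
f 46 47 35
f 47 33 34
f 47 34 35
f 49 48 52
f 49 52 50
f 50 52 53
f 50 53 51
f 52 48 54
f 52 54 53
f 53 54 55
f 53 55 51
f 54 48 56
f 54 56 55
f 55 56 57
f 55 57 51
f 56 48 58
f 56 58 57
f 57 58 59
f 57 59 51
f 58 48 60
f 58 60 59
f 59 60 61
f 59 61 51
f 60 48 62
f 60 62 61
f 61 62 63
f 61 63 51
f 62 48 64
f 62 64 63
f 63 64 65
f 63 65 51
f 64 48 66
f 64 66 65
f 65 66 67
f 65 67 51
f 66 48 68
f 66 68 67
f 67 68 69
f 67 69 51
f 68 48 70
f 68 70 69
f 69 70 71
f 69 71 51
f 70 48 49
f 70 49 71
f 71 49 50
f 71 50 51
f 72 83 77
f 72 77 73
f 72 73 79
f 72 79 82
f 72 82 83
f 73 77 81
f 77 83 76
f 83 82 74
f 82 79 78
f 79 73 80
f 75 81 76
f 75 76 74
f 75 74 78
f 75 78 80
f 75 80 81
f 76 81 77
f 74 76 83
f 78 74 82
f 80 78 79
f 81 80 73



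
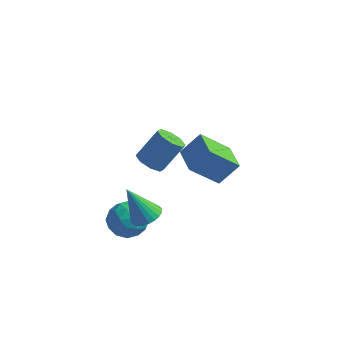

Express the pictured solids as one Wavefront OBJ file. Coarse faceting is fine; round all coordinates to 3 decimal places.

v -1.853 -1.228 -1.872
v -1.306 -1.665 -1.235
v -3.094 -1.575 -1.045
v -2.547 -2.012 -0.408
v -2.509 -1.071 -0.497
v -1.742 -0.856 -1.009
v -2.658 -2.384 -1.271
v -1.891 -2.169 -1.783
v -1.803 -2.379 -0.864
v -1.712 -1.568 -0.386
v -2.688 -1.672 -1.894
v -2.597 -0.861 -1.416
v -1.471 -1.416 -1.626
v -2.929 -1.824 -0.654
v -2.907 -1.271 -0.706
v -2.586 -1.528 -0.332
v -1.727 -0.941 -1.493
v -1.406 -1.197 -1.119
v -2.113 -0.848 -0.685
v -2.994 -2.043 -1.161
v -2.673 -2.299 -0.787
v -1.814 -1.712 -1.948
v -1.493 -1.969 -1.574
v -2.287 -2.392 -1.595
v -1.441 -2.093 -1.034
v -2.171 -2.297 -0.547
v -2.236 -2.515 -1.055
v -1.785 -2.389 -1.355
v -1.388 -1.616 -0.753
v -2.117 -1.82 -0.266
v -2.095 -1.267 -0.319
v -1.644 -1.14 -0.62
v -1.68 -2.036 -0.534
v -2.283 -1.42 -2.014
v -3.012 -1.624 -1.527
v -2.756 -2.1 -1.66
v -2.305 -1.973 -1.961
v -2.229 -0.943 -1.733
v -2.959 -1.147 -1.246
v -2.615 -0.851 -0.925
v -2.164 -0.725 -1.225
v -2.72 -1.204 -1.746
v -1.861 -0.339 1.763
v -1.32 -0.14 1.383
v -0.739 0.637 2.617
v -1.279 0.439 2.997
v -1.722 0.202 1.357
v -1.14 0.979 2.591
v -2.205 0.227 1.569
v -1.624 1.004 2.803
v -2.486 -0.079 1.894
v -1.905 0.698 3.128
v -2.401 -0.537 2.143
v -1.82 0.24 3.377
v -2 -0.879 2.169
v -1.418 -0.102 3.403
v -1.516 -0.904 1.957
v -0.935 -0.127 3.191
v -1.235 -0.598 1.632
v -0.654 0.179 2.866
v -0.256 2.755 -1.317
v -1.218 1.849 -0.095
v -1.279 3.81 -1.341
v -2.241 2.904 -0.119
v 0.381 3.396 -0.341
v -0.581 2.49 0.881
v -0.642 4.451 -0.365
v -1.604 3.545 0.857
v -1.229 -1.746 -0.332
v -0.789 -2.293 -0.226
v -1.971 -2.034 1.272
v -0.641 -2.083 -0.12
v -0.583 -1.823 -0.046
v -0.624 -1.55 -0.016
v -0.756 -1.308 -0.034
v -0.961 -1.132 -0.097
v -1.206 -1.049 -0.195
v -1.455 -1.073 -0.315
v -1.669 -1.199 -0.437
v -1.817 -1.408 -0.543
v -1.875 -1.669 -0.617
v -1.834 -1.941 -0.647
v -1.702 -2.184 -0.629
v -1.497 -2.36 -0.566
v -1.252 -2.442 -0.468
v -1.003 -2.419 -0.348
f 1 38 17
f 38 12 41
f 17 41 6
f 38 41 17
f 1 17 13
f 17 6 18
f 13 18 2
f 17 18 13
f 1 13 22
f 13 2 23
f 22 23 8
f 13 23 22
f 1 22 34
f 22 8 37
f 34 37 11
f 22 37 34
f 1 34 38
f 34 11 42
f 38 42 12
f 34 42 38
f 2 18 29
f 18 6 32
f 29 32 10
f 18 32 29
f 6 41 19
f 41 12 40
f 19 40 5
f 41 40 19
f 12 42 39
f 42 11 35
f 39 35 3
f 42 35 39
f 11 37 36
f 37 8 24
f 36 24 7
f 37 24 36
f 8 23 28
f 23 2 25
f 28 25 9
f 23 25 28
f 4 30 16
f 30 10 31
f 16 31 5
f 30 31 16
f 4 16 14
f 16 5 15
f 14 15 3
f 16 15 14
f 4 14 21
f 14 3 20
f 21 20 7
f 14 20 21
f 4 21 26
f 21 7 27
f 26 27 9
f 21 27 26
f 4 26 30
f 26 9 33
f 30 33 10
f 26 33 30
f 5 31 19
f 31 10 32
f 19 32 6
f 31 32 19
f 3 15 39
f 15 5 40
f 39 40 12
f 15 40 39
f 7 20 36
f 20 3 35
f 36 35 11
f 20 35 36
f 9 27 28
f 27 7 24
f 28 24 8
f 27 24 28
f 10 33 29
f 33 9 25
f 29 25 2
f 33 25 29
f 44 43 47
f 44 47 45
f 45 47 48
f 45 48 46
f 47 43 49
f 47 49 48
f 48 49 50
f 48 50 46
f 49 43 51
f 49 51 50
f 50 51 52
f 50 52 46
f 51 43 53
f 51 53 52
f 52 53 54
f 52 54 46
f 53 43 55
f 53 55 54
f 54 55 56
f 54 56 46
f 55 43 57
f 55 57 56
f 56 57 58
f 56 58 46
f 57 43 59
f 57 59 58
f 58 59 60
f 58 60 46
f 59 43 44
f 59 44 60
f 60 44 45
f 60 45 46
f 62 64 61
f 65 62 61
f 61 64 63
f 63 65 61
f 62 68 64
f 66 62 65
f 66 68 62
f 64 68 63
f 67 65 63
f 63 68 67
f 67 66 65
f 68 66 67
f 70 69 72
f 70 72 71
f 72 69 73
f 72 73 71
f 73 69 74
f 73 74 71
f 74 69 75
f 74 75 71
f 75 69 76
f 75 76 71
f 76 69 77
f 76 77 71
f 77 69 78
f 77 78 71
f 78 69 79
f 78 79 71
f 79 69 80
f 79 80 71
f 80 69 81
f 80 81 71
f 81 69 82
f 81 82 71
f 82 69 83
f 82 83 71
f 83 69 84
f 83 84 71
f 84 69 85
f 84 85 71
f 85 69 86
f 85 86 71
f 86 69 70
f 86 70 71

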